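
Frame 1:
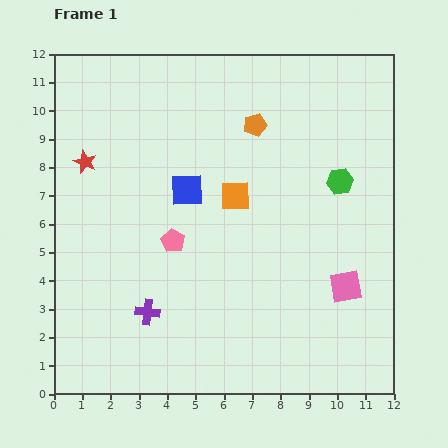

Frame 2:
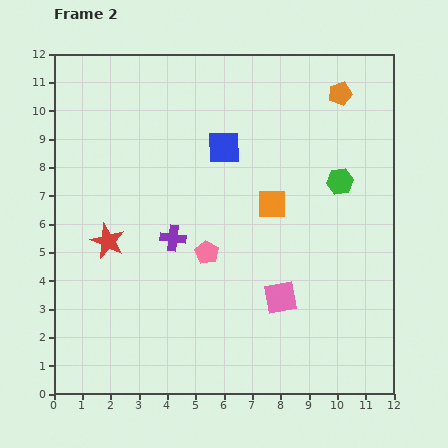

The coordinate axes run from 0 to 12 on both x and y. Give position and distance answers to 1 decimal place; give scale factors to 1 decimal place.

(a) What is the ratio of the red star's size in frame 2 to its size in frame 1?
1.5×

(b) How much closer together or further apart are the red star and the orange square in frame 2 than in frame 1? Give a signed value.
+0.5

Distance in frame 1: 5.4. Distance in frame 2: 5.9.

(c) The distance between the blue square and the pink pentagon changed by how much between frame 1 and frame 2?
+1.8

Distance in frame 1: 1.9. Distance in frame 2: 3.7.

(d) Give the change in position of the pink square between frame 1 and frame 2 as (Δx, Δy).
(-2.3, -0.4)

The pink square was at (10.3, 3.8) in frame 1 and (8.0, 3.4) in frame 2.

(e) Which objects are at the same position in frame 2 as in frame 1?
the green hexagon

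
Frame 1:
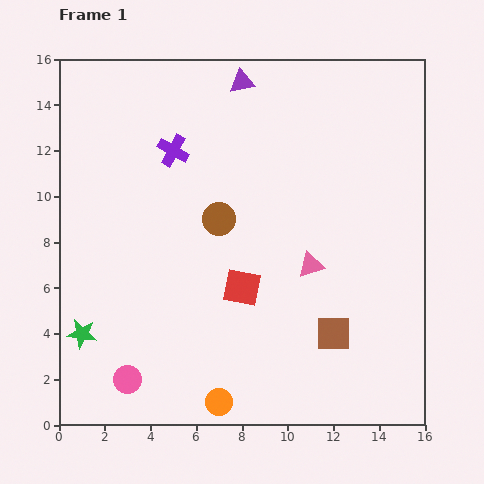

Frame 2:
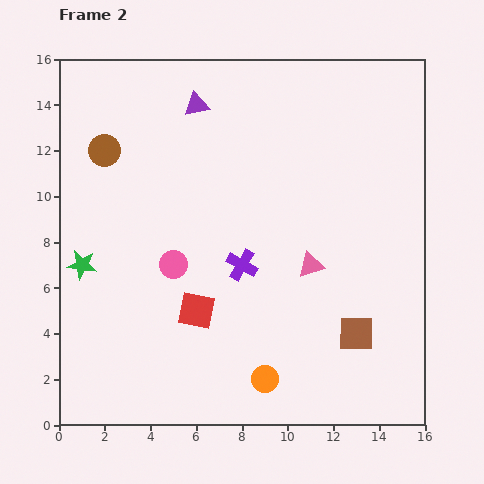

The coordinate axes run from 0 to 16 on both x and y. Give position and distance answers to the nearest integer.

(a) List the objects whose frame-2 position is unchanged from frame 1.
the pink triangle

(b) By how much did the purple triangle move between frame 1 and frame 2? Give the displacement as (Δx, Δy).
(-2, -1)

The purple triangle was at (8, 15) in frame 1 and (6, 14) in frame 2.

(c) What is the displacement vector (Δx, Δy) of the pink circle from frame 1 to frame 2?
(2, 5)

The pink circle was at (3, 2) in frame 1 and (5, 7) in frame 2.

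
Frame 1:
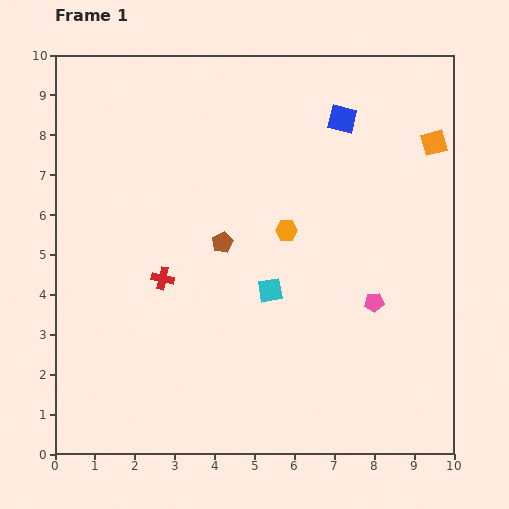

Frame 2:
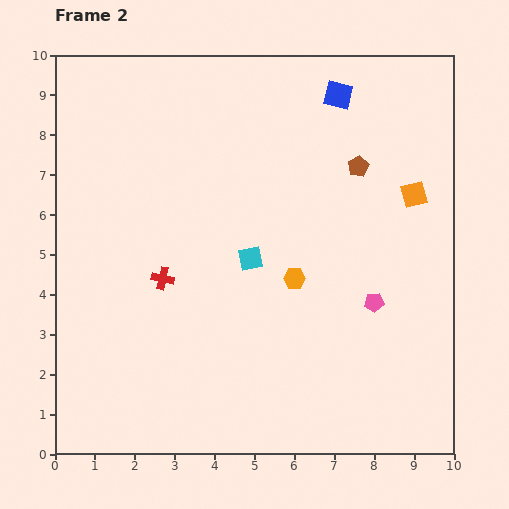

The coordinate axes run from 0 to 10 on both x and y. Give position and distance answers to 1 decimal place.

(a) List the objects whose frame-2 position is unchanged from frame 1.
the red cross, the pink pentagon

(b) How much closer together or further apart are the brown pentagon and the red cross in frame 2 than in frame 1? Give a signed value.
+3.9

Distance in frame 1: 1.7. Distance in frame 2: 5.6.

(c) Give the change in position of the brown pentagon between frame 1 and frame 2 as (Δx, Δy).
(3.4, 1.9)

The brown pentagon was at (4.2, 5.3) in frame 1 and (7.6, 7.2) in frame 2.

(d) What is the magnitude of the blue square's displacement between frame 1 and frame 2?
0.6

The blue square moved from (7.2, 8.4) to (7.1, 9.0), a distance of √(0.1² + 0.6²) ≈ 0.6.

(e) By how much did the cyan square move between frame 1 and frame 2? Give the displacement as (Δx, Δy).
(-0.5, 0.8)

The cyan square was at (5.4, 4.1) in frame 1 and (4.9, 4.9) in frame 2.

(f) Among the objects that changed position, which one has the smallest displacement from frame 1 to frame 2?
the blue square

(moved 0.6)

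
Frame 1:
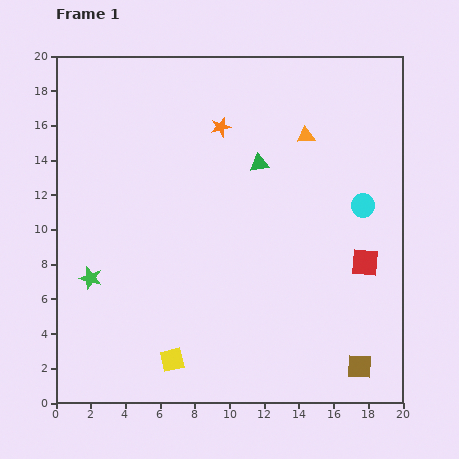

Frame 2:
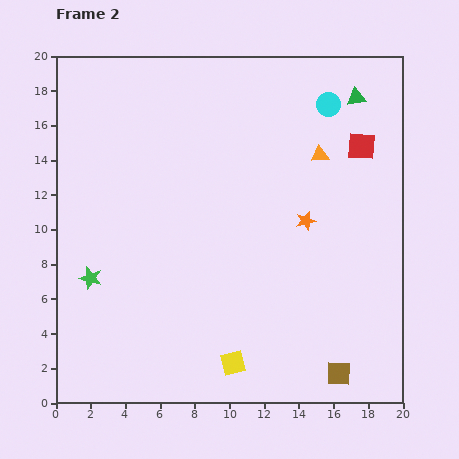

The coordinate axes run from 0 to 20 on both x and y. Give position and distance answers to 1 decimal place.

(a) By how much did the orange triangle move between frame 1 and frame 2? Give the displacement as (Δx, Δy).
(0.8, -1.1)

The orange triangle was at (14.4, 15.4) in frame 1 and (15.2, 14.3) in frame 2.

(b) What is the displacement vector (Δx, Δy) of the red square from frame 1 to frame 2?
(-0.2, 6.7)

The red square was at (17.8, 8.1) in frame 1 and (17.6, 14.8) in frame 2.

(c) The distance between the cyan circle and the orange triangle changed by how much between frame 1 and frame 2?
-2.3

Distance in frame 1: 5.2. Distance in frame 2: 2.9.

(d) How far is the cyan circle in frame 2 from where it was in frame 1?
6.1

The cyan circle moved from (17.7, 11.4) to (15.7, 17.2), a distance of √(2.0² + 5.8²) ≈ 6.1.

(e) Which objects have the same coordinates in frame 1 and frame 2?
the green star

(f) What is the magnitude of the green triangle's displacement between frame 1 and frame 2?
6.8

The green triangle moved from (11.7, 13.8) to (17.3, 17.6), a distance of √(5.6² + 3.8²) ≈ 6.8.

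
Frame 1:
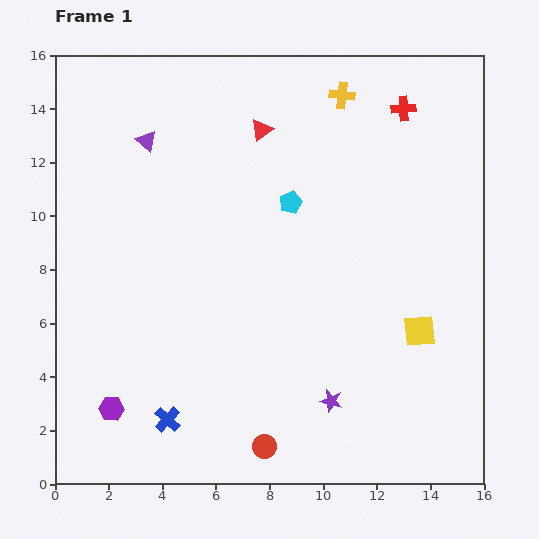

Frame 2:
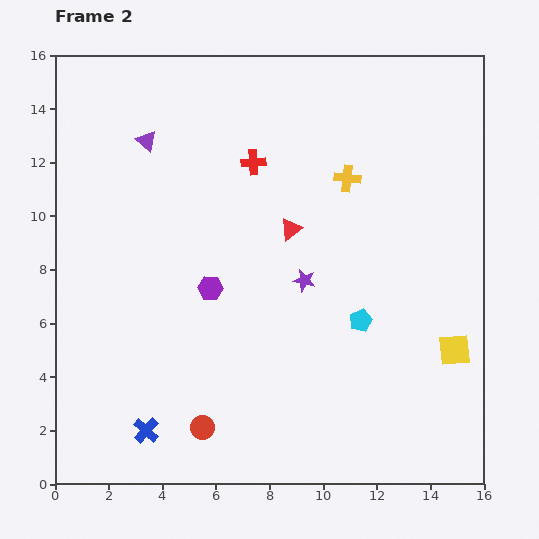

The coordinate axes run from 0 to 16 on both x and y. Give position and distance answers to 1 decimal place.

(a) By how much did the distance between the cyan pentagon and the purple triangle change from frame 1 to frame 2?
+4.5

Distance in frame 1: 5.9. Distance in frame 2: 10.4.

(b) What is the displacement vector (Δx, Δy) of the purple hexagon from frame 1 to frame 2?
(3.7, 4.5)

The purple hexagon was at (2.1, 2.8) in frame 1 and (5.8, 7.3) in frame 2.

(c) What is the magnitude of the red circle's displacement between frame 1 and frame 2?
2.4

The red circle moved from (7.8, 1.4) to (5.5, 2.1), a distance of √(2.3² + 0.7²) ≈ 2.4.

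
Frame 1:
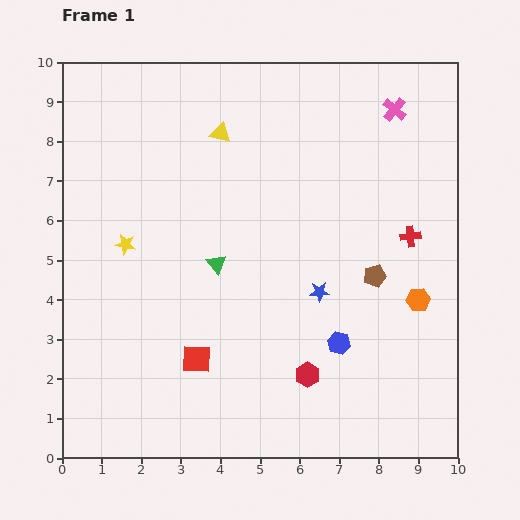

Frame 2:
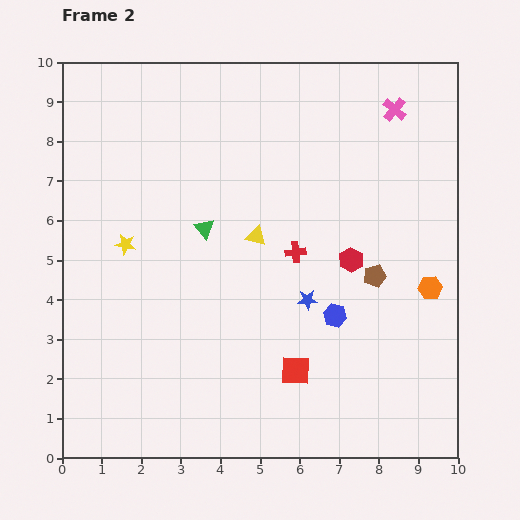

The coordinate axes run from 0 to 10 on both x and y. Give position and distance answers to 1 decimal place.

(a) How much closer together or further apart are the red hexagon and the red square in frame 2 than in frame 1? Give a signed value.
+0.3

Distance in frame 1: 2.8. Distance in frame 2: 3.1.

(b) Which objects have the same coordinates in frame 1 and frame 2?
the yellow star, the brown pentagon, the pink cross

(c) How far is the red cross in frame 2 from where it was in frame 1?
2.9

The red cross moved from (8.8, 5.6) to (5.9, 5.2), a distance of √(2.9² + 0.4²) ≈ 2.9.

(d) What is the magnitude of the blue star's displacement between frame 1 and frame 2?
0.4

The blue star moved from (6.5, 4.2) to (6.2, 4.0), a distance of √(0.3² + 0.2²) ≈ 0.4.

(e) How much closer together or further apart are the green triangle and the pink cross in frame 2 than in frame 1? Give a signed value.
-0.3

Distance in frame 1: 6.0. Distance in frame 2: 5.7.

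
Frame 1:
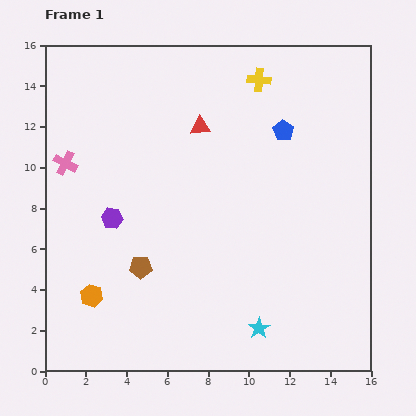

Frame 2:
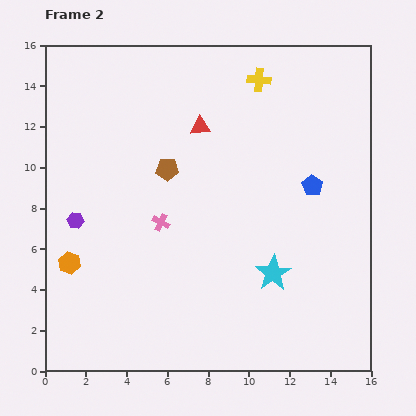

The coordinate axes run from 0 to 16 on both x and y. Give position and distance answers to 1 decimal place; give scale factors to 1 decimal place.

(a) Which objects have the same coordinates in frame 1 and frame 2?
the yellow cross, the red triangle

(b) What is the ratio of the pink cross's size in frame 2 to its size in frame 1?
0.7×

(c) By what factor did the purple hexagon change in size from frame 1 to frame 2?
0.8×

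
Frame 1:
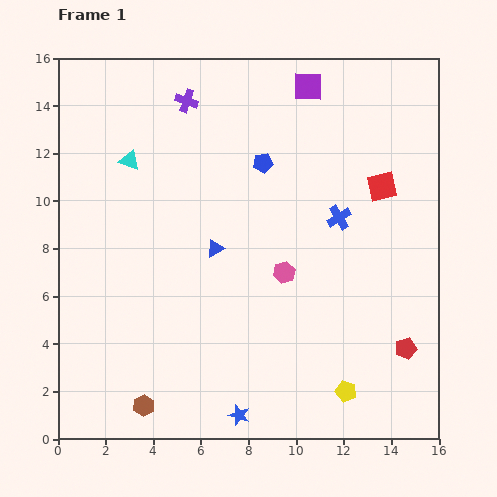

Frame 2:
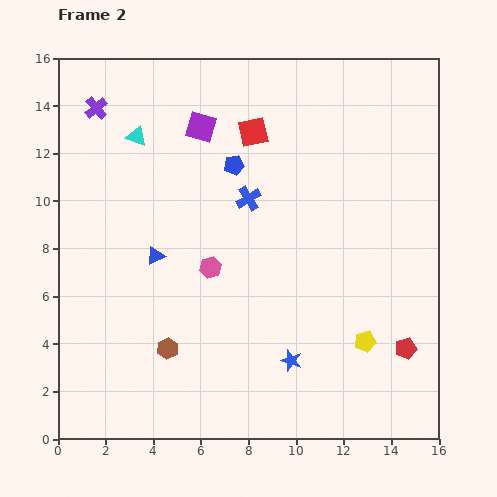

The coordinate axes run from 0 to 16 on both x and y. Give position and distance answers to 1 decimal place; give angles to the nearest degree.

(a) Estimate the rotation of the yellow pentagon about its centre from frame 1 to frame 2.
29° counter-clockwise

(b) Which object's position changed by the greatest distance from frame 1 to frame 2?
the red square

(moved 5.9; next 4.8)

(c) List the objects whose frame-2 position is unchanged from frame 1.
the red pentagon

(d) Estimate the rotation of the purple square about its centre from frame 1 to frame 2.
15° clockwise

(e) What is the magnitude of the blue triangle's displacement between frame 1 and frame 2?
2.5

The blue triangle moved from (6.6, 8.0) to (4.1, 7.7), a distance of √(2.5² + 0.3²) ≈ 2.5.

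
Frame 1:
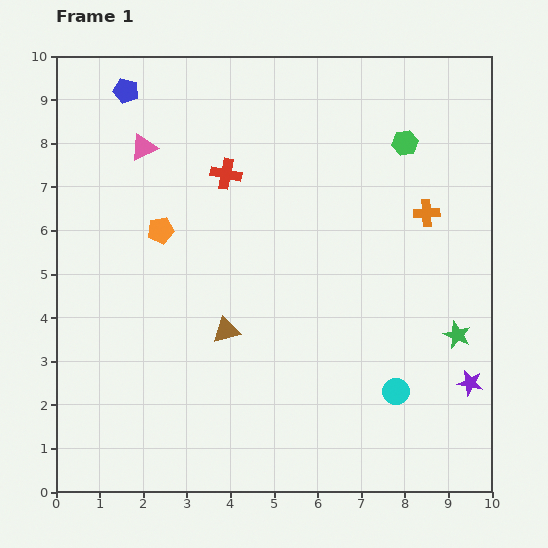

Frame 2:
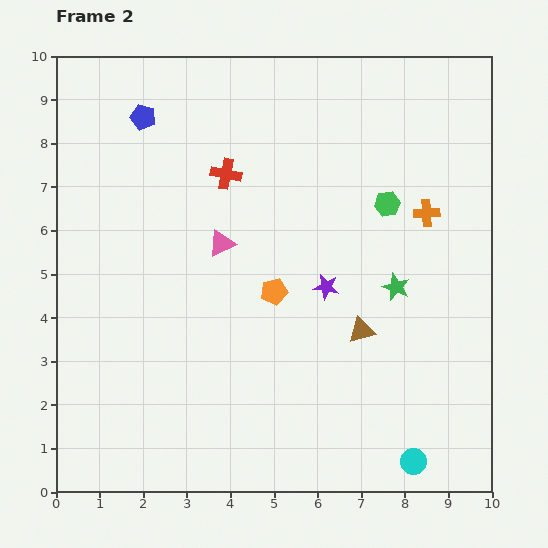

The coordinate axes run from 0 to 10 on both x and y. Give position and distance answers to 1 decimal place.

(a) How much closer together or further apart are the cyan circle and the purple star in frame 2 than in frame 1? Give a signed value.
+2.8

Distance in frame 1: 1.7. Distance in frame 2: 4.5.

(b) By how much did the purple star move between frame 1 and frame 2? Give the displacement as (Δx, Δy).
(-3.3, 2.2)

The purple star was at (9.5, 2.5) in frame 1 and (6.2, 4.7) in frame 2.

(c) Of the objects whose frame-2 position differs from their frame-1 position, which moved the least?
the blue pentagon

(moved 0.7)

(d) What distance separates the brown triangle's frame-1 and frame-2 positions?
3.1

The brown triangle moved from (3.9, 3.7) to (7.0, 3.7), a distance of √(3.1² + 0.0²) ≈ 3.1.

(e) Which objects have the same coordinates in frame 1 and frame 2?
the red cross, the orange cross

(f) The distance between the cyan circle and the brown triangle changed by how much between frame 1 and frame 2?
-0.9

Distance in frame 1: 4.1. Distance in frame 2: 3.2.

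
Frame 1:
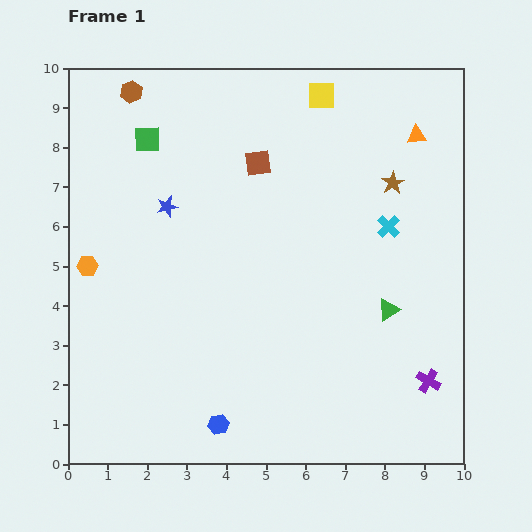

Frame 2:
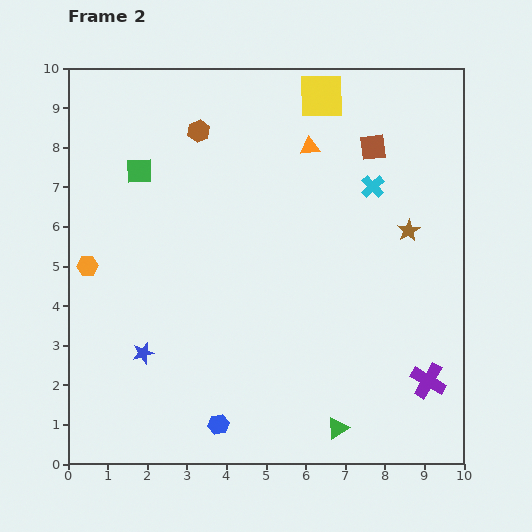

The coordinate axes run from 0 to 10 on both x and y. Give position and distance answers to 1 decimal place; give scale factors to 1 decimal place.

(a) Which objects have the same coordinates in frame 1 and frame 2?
the blue hexagon, the purple cross, the yellow square, the orange hexagon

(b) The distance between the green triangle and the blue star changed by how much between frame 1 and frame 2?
-0.9

Distance in frame 1: 6.2. Distance in frame 2: 5.3.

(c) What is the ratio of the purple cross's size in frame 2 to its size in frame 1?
1.5×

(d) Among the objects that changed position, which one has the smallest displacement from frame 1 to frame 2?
the green square

(moved 0.8)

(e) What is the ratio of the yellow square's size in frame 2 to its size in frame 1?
1.6×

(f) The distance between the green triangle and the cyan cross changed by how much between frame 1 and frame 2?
+4.1

Distance in frame 1: 2.1. Distance in frame 2: 6.2.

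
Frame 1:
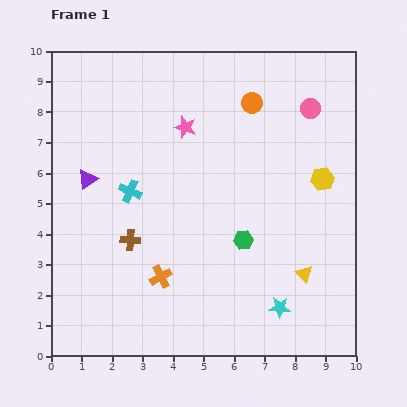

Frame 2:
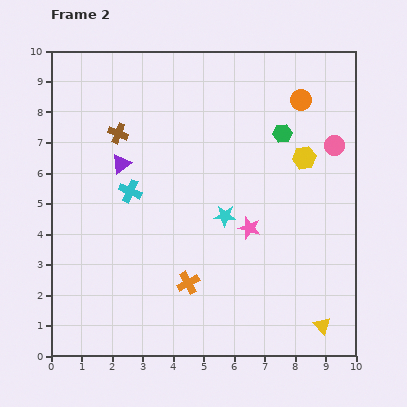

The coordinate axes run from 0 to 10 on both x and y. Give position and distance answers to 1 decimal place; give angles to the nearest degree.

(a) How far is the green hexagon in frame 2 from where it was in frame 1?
3.7

The green hexagon moved from (6.3, 3.8) to (7.6, 7.3), a distance of √(1.3² + 3.5²) ≈ 3.7.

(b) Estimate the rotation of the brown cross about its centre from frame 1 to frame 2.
18° clockwise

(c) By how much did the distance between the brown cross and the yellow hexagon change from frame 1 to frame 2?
-0.4

Distance in frame 1: 6.6. Distance in frame 2: 6.2.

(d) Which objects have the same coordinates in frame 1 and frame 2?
the cyan cross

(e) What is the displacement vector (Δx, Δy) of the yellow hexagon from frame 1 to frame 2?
(-0.6, 0.7)

The yellow hexagon was at (8.9, 5.8) in frame 1 and (8.3, 6.5) in frame 2.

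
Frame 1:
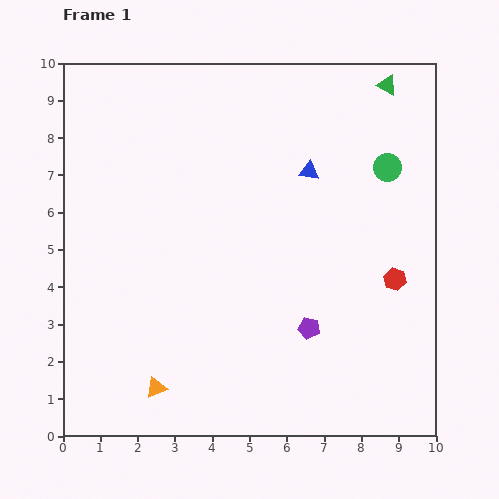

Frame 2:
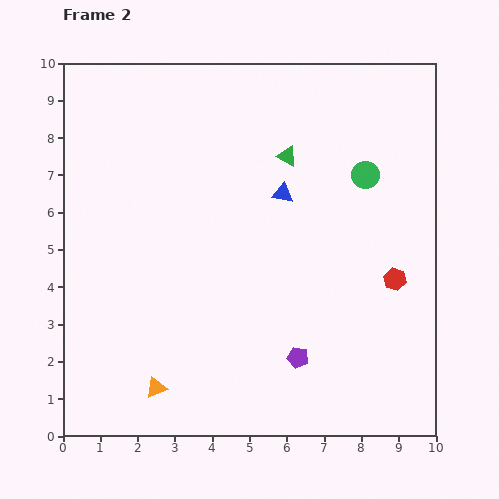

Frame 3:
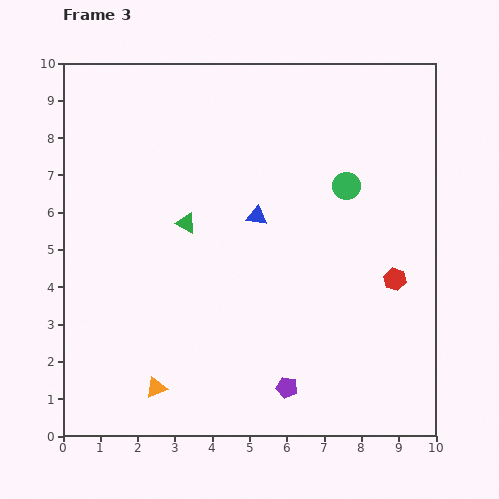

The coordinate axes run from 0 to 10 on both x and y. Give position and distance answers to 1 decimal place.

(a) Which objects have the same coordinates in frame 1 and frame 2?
the red hexagon, the orange triangle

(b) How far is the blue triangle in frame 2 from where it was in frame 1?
0.9

The blue triangle moved from (6.6, 7.1) to (5.9, 6.5), a distance of √(0.7² + 0.6²) ≈ 0.9.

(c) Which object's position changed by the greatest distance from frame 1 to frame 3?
the green triangle

(moved 6.5; next 1.8)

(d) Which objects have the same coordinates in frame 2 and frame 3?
the red hexagon, the orange triangle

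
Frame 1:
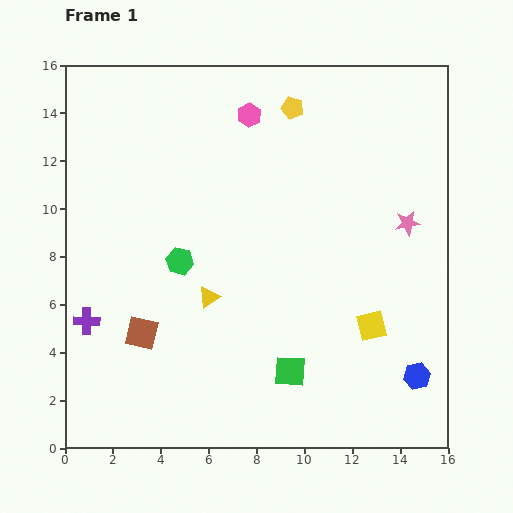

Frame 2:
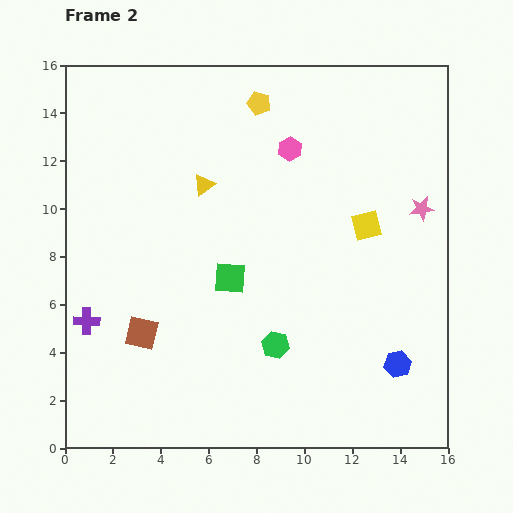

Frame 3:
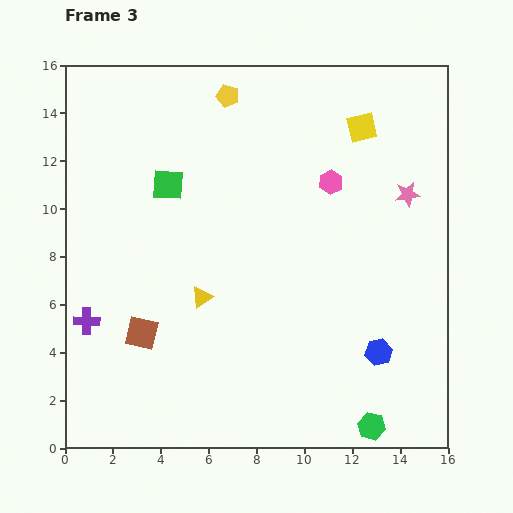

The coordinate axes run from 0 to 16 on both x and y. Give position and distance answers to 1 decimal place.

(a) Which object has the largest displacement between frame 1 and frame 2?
the green hexagon

(moved 5.3; next 4.7)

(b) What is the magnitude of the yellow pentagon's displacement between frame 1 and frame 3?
2.7

The yellow pentagon moved from (9.5, 14.2) to (6.8, 14.7), a distance of √(2.7² + 0.5²) ≈ 2.7.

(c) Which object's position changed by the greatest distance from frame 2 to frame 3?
the green hexagon

(moved 5.2; next 4.7)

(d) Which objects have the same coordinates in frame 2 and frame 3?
the brown square, the purple cross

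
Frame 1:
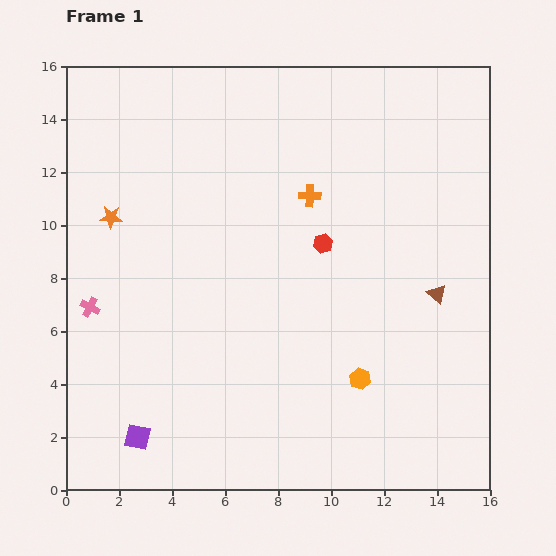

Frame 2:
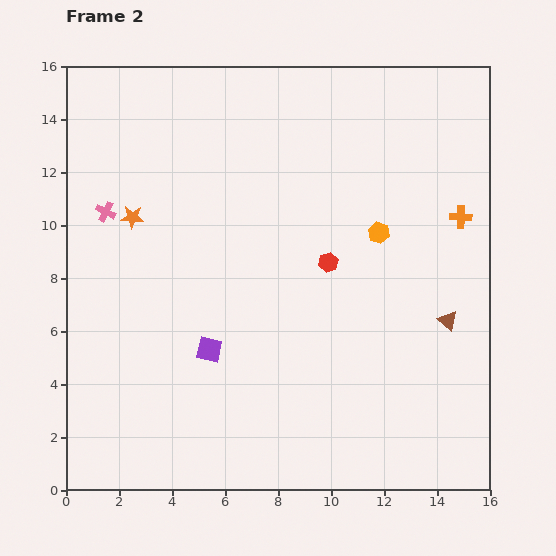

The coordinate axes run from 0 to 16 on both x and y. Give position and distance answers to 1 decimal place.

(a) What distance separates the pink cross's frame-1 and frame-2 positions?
3.6

The pink cross moved from (0.9, 6.9) to (1.5, 10.5), a distance of √(0.6² + 3.6²) ≈ 3.6.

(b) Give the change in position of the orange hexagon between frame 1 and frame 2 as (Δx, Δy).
(0.7, 5.5)

The orange hexagon was at (11.1, 4.2) in frame 1 and (11.8, 9.7) in frame 2.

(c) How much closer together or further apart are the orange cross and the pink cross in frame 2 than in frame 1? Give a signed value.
+4.1

Distance in frame 1: 9.3. Distance in frame 2: 13.4.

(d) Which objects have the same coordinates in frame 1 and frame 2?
none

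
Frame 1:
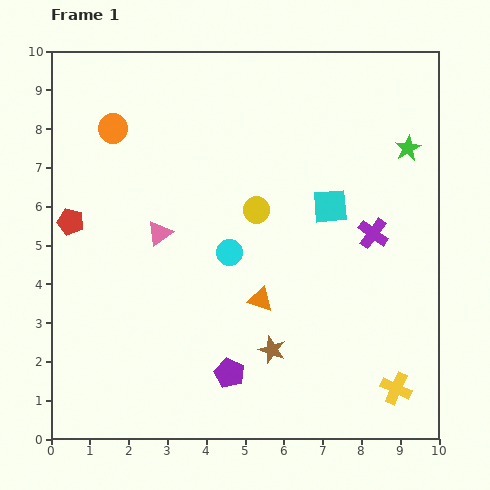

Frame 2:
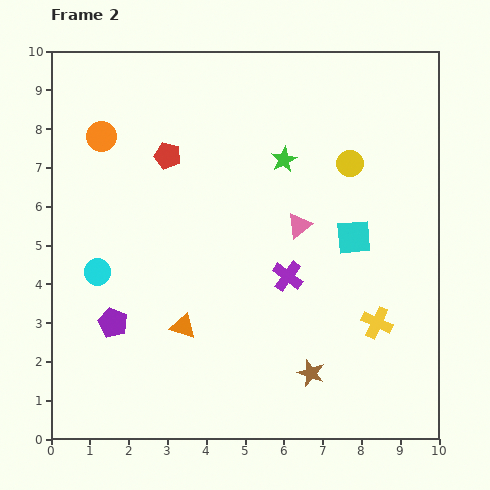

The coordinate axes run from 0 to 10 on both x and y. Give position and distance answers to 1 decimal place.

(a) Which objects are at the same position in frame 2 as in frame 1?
none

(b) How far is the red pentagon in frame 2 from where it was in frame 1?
3.0

The red pentagon moved from (0.5, 5.6) to (3.0, 7.3), a distance of √(2.5² + 1.7²) ≈ 3.0.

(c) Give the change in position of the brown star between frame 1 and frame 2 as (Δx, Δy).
(1.0, -0.6)

The brown star was at (5.7, 2.3) in frame 1 and (6.7, 1.7) in frame 2.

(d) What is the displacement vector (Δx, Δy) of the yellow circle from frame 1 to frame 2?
(2.4, 1.2)

The yellow circle was at (5.3, 5.9) in frame 1 and (7.7, 7.1) in frame 2.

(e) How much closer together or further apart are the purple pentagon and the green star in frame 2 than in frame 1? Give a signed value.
-1.3

Distance in frame 1: 7.4. Distance in frame 2: 6.1.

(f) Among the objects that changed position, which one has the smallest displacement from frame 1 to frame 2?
the orange circle

(moved 0.4)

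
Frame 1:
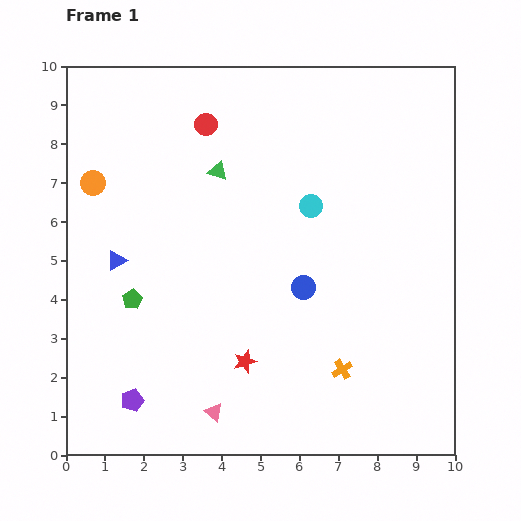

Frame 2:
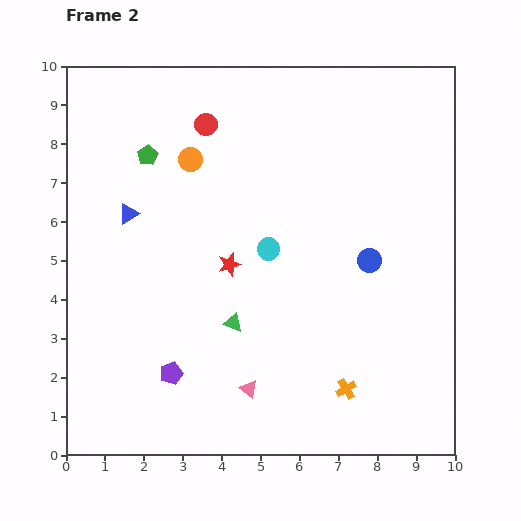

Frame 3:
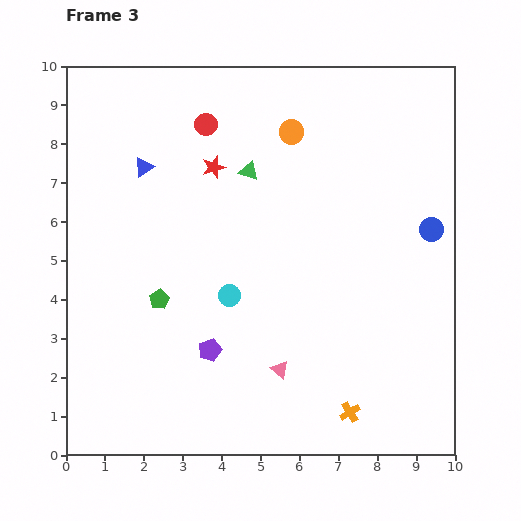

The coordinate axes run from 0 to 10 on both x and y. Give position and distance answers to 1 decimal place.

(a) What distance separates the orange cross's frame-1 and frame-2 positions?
0.5

The orange cross moved from (7.1, 2.2) to (7.2, 1.7), a distance of √(0.1² + 0.5²) ≈ 0.5.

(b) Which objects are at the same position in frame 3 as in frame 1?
the red circle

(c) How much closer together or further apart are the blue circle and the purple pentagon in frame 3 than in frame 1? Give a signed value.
+1.2

Distance in frame 1: 5.3. Distance in frame 3: 6.5.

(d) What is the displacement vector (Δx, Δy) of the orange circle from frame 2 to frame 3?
(2.6, 0.7)

The orange circle was at (3.2, 7.6) in frame 2 and (5.8, 8.3) in frame 3.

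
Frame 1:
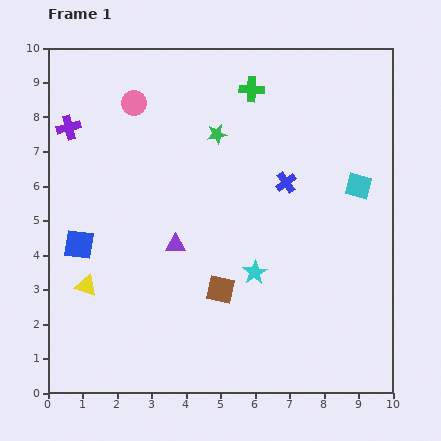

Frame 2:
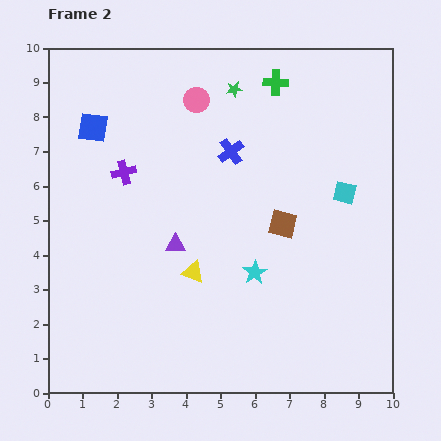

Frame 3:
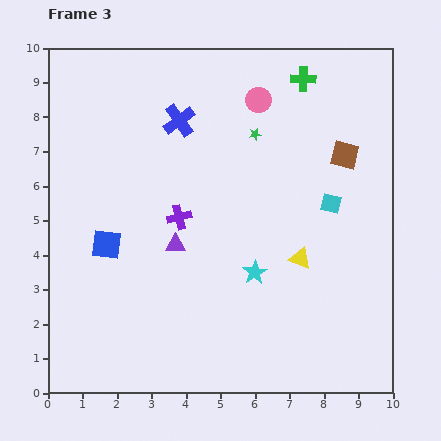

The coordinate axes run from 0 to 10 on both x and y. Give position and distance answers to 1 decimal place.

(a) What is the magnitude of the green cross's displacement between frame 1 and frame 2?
0.7

The green cross moved from (5.9, 8.8) to (6.6, 9.0), a distance of √(0.7² + 0.2²) ≈ 0.7.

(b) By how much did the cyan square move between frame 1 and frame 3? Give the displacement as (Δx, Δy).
(-0.8, -0.5)

The cyan square was at (9.0, 6.0) in frame 1 and (8.2, 5.5) in frame 3.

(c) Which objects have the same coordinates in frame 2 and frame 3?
the purple triangle, the cyan star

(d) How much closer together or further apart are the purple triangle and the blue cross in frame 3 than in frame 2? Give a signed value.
+0.5

Distance in frame 2: 3.1. Distance in frame 3: 3.6.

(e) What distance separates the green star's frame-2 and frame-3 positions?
1.4

The green star moved from (5.4, 8.8) to (6.0, 7.5), a distance of √(0.6² + 1.3²) ≈ 1.4.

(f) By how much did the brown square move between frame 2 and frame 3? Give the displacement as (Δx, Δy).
(1.8, 2.0)

The brown square was at (6.8, 4.9) in frame 2 and (8.6, 6.9) in frame 3.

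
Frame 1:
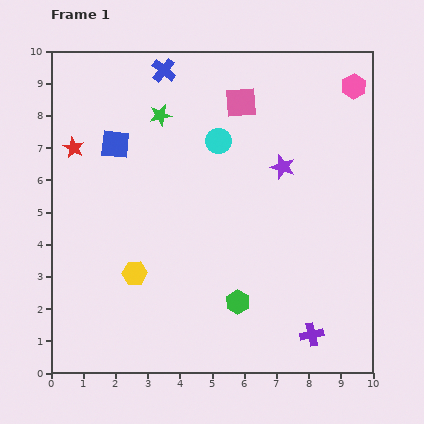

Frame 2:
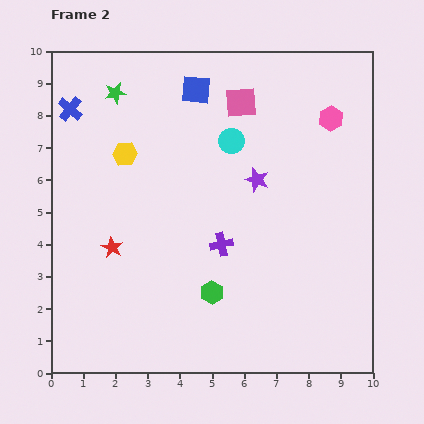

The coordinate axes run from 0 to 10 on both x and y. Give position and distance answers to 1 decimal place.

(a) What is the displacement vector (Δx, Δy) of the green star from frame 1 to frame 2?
(-1.4, 0.7)

The green star was at (3.4, 8.0) in frame 1 and (2.0, 8.7) in frame 2.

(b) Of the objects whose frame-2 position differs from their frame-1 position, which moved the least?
the cyan circle

(moved 0.4)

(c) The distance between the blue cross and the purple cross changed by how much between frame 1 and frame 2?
-3.1

Distance in frame 1: 9.4. Distance in frame 2: 6.3.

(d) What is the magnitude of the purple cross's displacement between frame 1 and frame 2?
4.0

The purple cross moved from (8.1, 1.2) to (5.3, 4.0), a distance of √(2.8² + 2.8²) ≈ 4.0.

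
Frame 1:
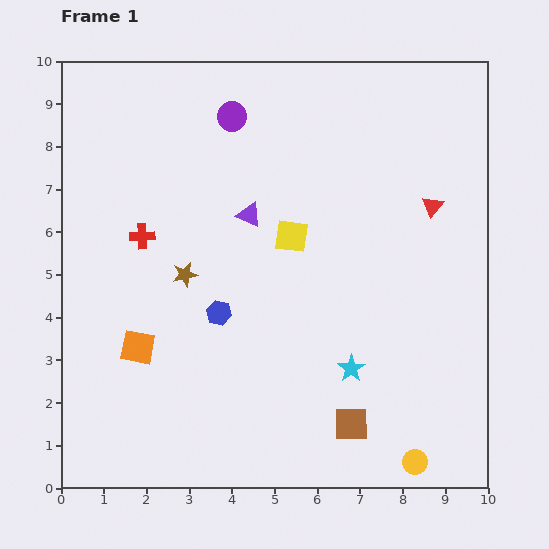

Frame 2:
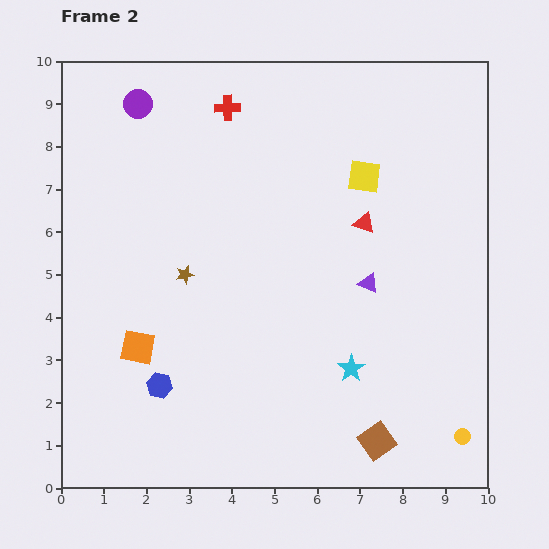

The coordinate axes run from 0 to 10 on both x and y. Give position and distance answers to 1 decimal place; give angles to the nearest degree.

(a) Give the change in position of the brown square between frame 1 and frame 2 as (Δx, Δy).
(0.6, -0.4)

The brown square was at (6.8, 1.5) in frame 1 and (7.4, 1.1) in frame 2.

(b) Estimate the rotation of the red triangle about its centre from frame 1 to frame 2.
51° counter-clockwise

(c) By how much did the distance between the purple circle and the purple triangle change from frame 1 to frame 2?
+4.5

Distance in frame 1: 2.3. Distance in frame 2: 6.8.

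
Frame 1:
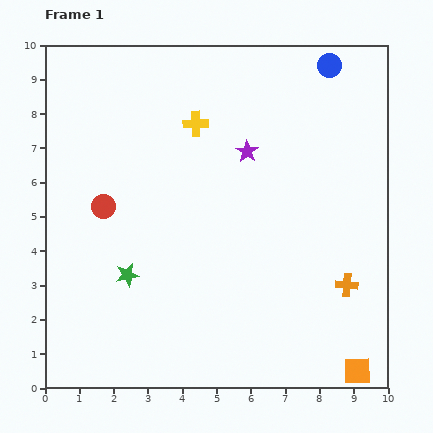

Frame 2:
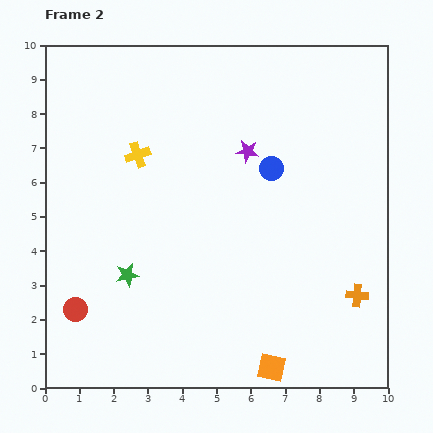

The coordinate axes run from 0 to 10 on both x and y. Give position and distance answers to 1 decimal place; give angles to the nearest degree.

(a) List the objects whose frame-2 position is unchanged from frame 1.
the purple star, the green star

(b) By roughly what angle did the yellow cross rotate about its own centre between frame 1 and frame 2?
18° counter-clockwise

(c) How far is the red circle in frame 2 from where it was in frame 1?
3.1

The red circle moved from (1.7, 5.3) to (0.9, 2.3), a distance of √(0.8² + 3.0²) ≈ 3.1.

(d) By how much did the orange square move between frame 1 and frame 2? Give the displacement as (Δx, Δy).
(-2.5, 0.1)

The orange square was at (9.1, 0.5) in frame 1 and (6.6, 0.6) in frame 2.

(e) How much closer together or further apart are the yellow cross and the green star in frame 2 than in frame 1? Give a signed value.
-1.3

Distance in frame 1: 4.8. Distance in frame 2: 3.5.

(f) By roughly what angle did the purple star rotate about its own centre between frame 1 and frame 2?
26° counter-clockwise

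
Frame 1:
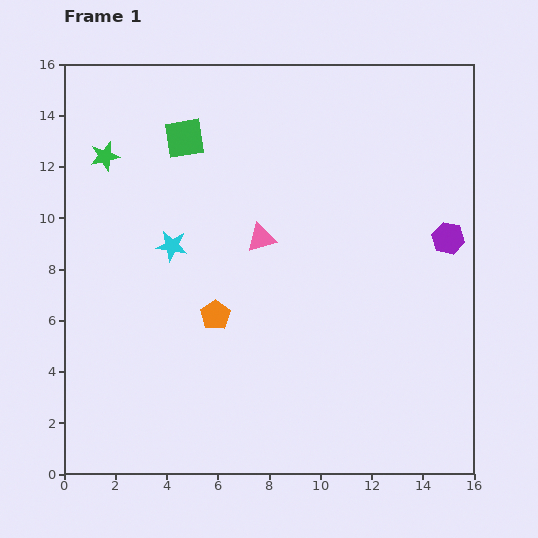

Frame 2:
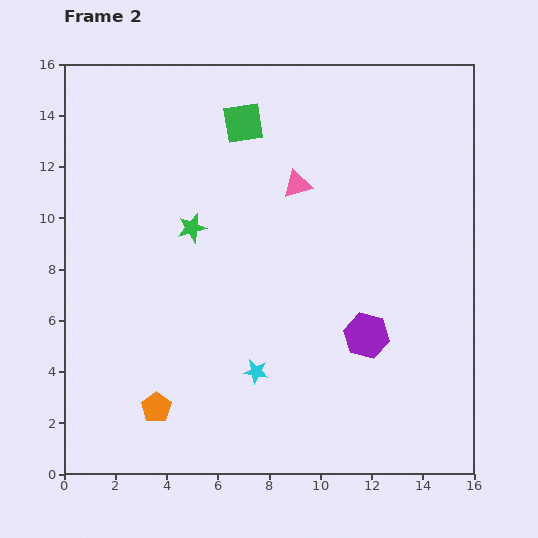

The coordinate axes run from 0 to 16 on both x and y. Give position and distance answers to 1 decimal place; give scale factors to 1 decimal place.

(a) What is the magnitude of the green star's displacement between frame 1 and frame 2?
4.4

The green star moved from (1.6, 12.4) to (5.0, 9.6), a distance of √(3.4² + 2.8²) ≈ 4.4.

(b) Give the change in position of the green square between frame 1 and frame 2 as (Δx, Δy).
(2.3, 0.6)

The green square was at (4.7, 13.1) in frame 1 and (7.0, 13.7) in frame 2.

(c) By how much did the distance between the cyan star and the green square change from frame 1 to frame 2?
+5.5

Distance in frame 1: 4.2. Distance in frame 2: 9.7.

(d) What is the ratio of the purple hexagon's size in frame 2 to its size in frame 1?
1.4×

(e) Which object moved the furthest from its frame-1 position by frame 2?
the cyan star

(moved 5.9; next 5.0)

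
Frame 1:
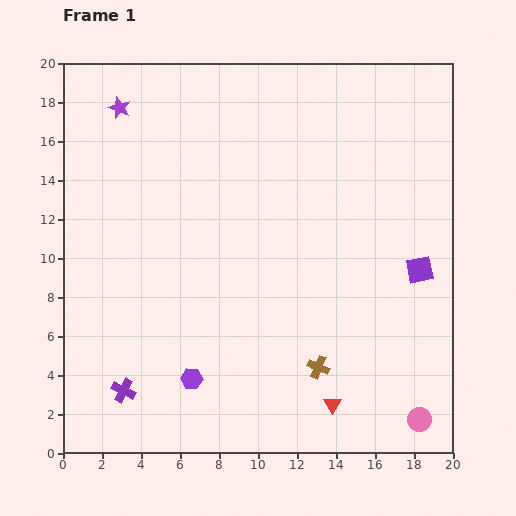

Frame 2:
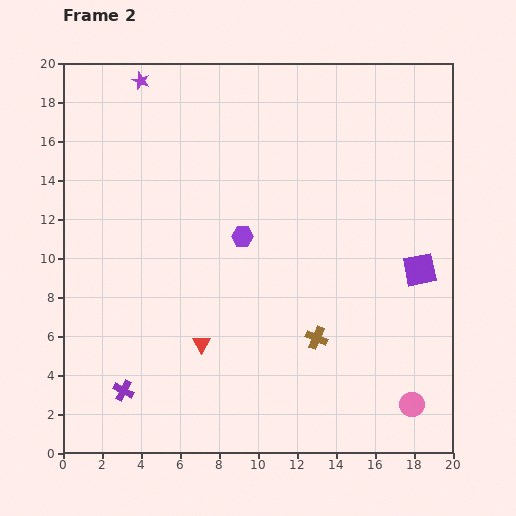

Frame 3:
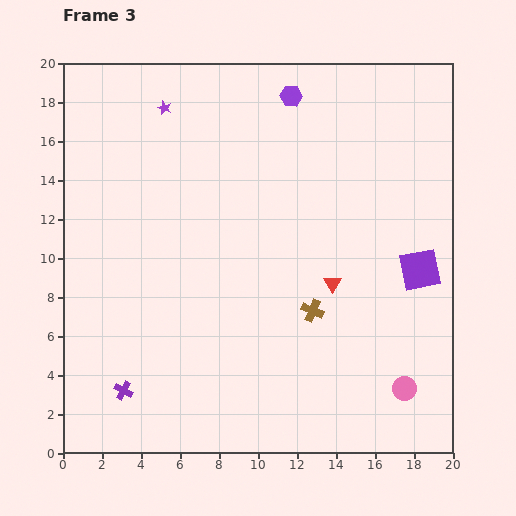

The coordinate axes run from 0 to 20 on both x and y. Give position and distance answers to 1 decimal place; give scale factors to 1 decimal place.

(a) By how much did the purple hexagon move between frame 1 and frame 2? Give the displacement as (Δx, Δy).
(2.6, 7.3)

The purple hexagon was at (6.6, 3.8) in frame 1 and (9.2, 11.1) in frame 2.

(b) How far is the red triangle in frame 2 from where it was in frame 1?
7.4

The red triangle moved from (13.8, 2.5) to (7.1, 5.6), a distance of √(6.7² + 3.1²) ≈ 7.4.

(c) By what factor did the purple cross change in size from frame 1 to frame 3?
0.8×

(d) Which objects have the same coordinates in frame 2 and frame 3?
the purple cross, the purple square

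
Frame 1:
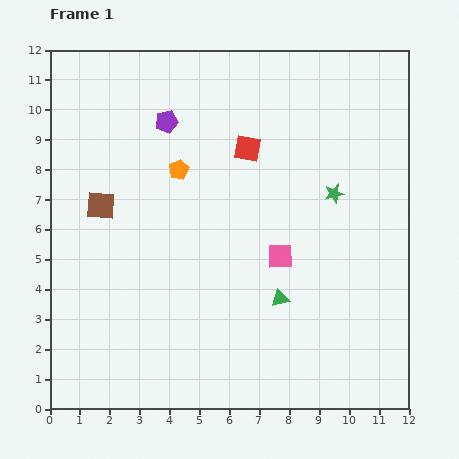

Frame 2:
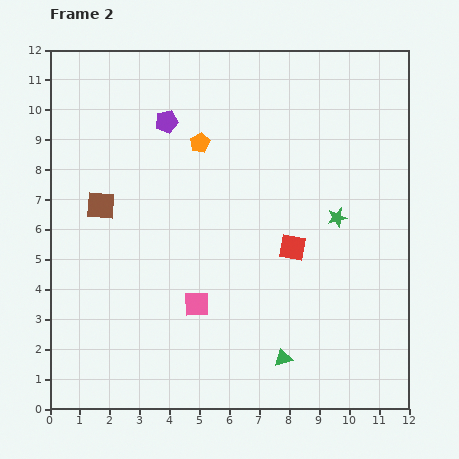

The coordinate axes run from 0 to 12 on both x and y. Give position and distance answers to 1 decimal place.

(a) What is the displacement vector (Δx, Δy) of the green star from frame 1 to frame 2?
(0.1, -0.8)

The green star was at (9.5, 7.2) in frame 1 and (9.6, 6.4) in frame 2.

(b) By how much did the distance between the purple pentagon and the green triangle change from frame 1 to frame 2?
+1.8

Distance in frame 1: 7.0. Distance in frame 2: 8.8.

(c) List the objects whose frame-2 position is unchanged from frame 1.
the purple pentagon, the brown square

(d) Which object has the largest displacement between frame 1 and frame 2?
the red square

(moved 3.6; next 3.2)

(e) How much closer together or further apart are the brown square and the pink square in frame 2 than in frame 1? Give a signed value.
-1.6

Distance in frame 1: 6.2. Distance in frame 2: 4.6.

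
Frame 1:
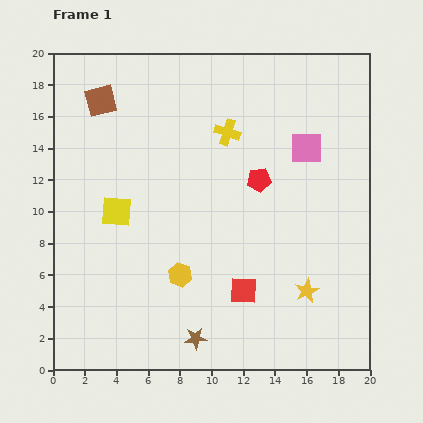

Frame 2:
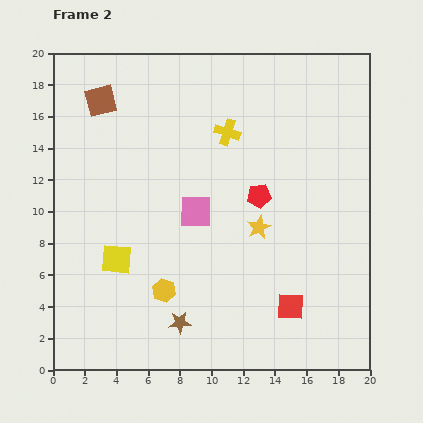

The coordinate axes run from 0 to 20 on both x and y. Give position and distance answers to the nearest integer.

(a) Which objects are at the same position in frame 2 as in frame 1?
the yellow cross, the brown square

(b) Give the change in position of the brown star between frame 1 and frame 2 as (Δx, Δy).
(-1, 1)

The brown star was at (9, 2) in frame 1 and (8, 3) in frame 2.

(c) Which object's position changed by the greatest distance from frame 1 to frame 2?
the pink square

(moved 8; next 5)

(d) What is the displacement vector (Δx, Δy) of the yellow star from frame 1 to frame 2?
(-3, 4)

The yellow star was at (16, 5) in frame 1 and (13, 9) in frame 2.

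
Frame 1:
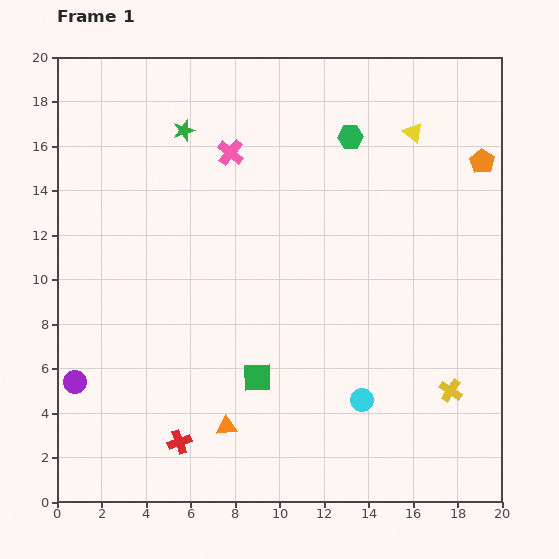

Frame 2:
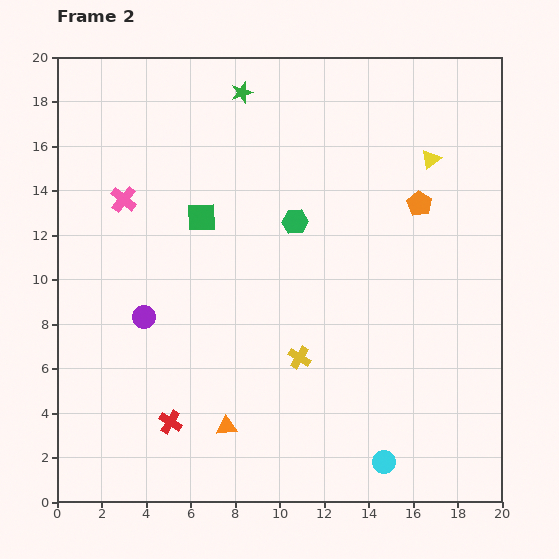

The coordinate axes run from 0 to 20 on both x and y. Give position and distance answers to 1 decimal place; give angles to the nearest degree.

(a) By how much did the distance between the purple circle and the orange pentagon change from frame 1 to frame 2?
-7.4

Distance in frame 1: 20.8. Distance in frame 2: 13.4.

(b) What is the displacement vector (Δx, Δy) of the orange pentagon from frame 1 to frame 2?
(-2.8, -1.9)

The orange pentagon was at (19.1, 15.3) in frame 1 and (16.3, 13.4) in frame 2.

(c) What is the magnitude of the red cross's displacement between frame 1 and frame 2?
1.0

The red cross moved from (5.5, 2.7) to (5.1, 3.6), a distance of √(0.4² + 0.9²) ≈ 1.0.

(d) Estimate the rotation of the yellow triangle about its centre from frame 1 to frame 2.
42° clockwise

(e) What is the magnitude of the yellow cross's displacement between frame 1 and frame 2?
7.0

The yellow cross moved from (17.7, 5.0) to (10.9, 6.5), a distance of √(6.8² + 1.5²) ≈ 7.0.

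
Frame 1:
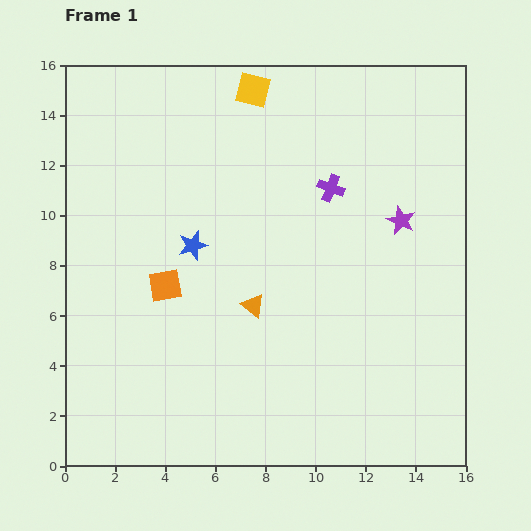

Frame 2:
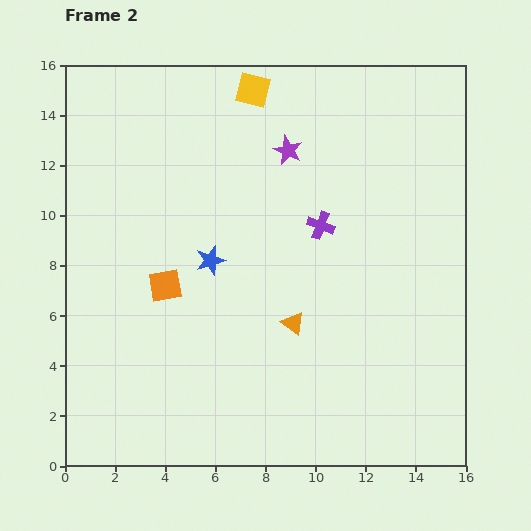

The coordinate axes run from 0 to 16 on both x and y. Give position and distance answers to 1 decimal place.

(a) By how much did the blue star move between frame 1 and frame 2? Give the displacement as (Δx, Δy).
(0.7, -0.6)

The blue star was at (5.1, 8.8) in frame 1 and (5.8, 8.2) in frame 2.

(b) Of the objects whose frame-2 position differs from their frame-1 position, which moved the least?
the blue star

(moved 0.9)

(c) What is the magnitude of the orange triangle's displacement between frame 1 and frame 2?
1.7

The orange triangle moved from (7.5, 6.4) to (9.1, 5.7), a distance of √(1.6² + 0.7²) ≈ 1.7.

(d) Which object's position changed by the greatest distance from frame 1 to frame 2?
the purple star

(moved 5.3; next 1.7)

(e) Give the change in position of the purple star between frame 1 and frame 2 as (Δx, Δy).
(-4.5, 2.8)

The purple star was at (13.4, 9.8) in frame 1 and (8.9, 12.6) in frame 2.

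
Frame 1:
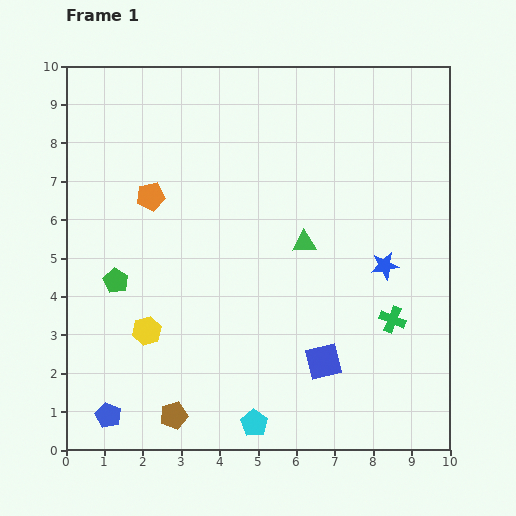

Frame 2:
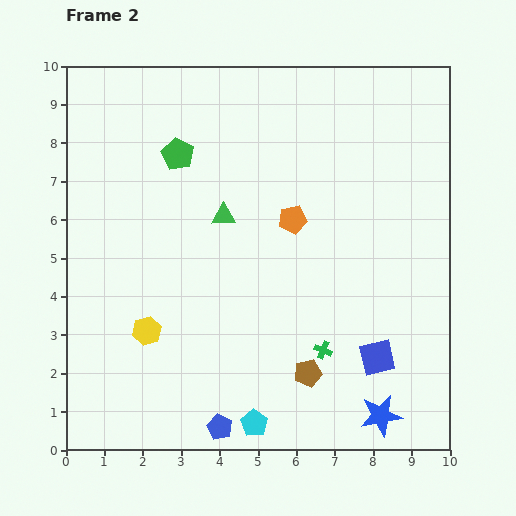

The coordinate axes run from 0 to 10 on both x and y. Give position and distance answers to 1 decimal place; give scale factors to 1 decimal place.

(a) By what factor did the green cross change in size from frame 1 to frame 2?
0.7×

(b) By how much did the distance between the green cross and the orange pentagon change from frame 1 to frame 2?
-3.6

Distance in frame 1: 7.1. Distance in frame 2: 3.5.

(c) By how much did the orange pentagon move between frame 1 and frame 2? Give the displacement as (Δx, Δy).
(3.7, -0.6)

The orange pentagon was at (2.2, 6.6) in frame 1 and (5.9, 6.0) in frame 2.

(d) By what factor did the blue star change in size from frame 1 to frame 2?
1.5×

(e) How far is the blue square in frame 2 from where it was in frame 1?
1.4

The blue square moved from (6.7, 2.3) to (8.1, 2.4), a distance of √(1.4² + 0.1²) ≈ 1.4.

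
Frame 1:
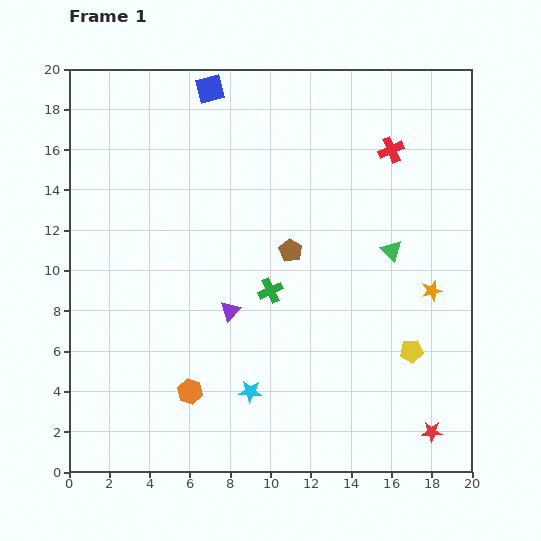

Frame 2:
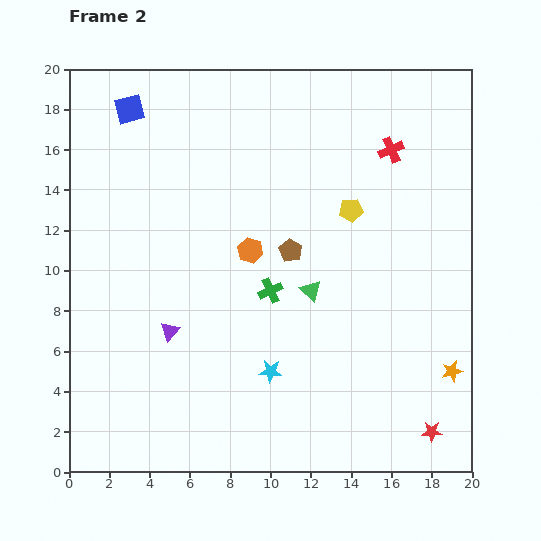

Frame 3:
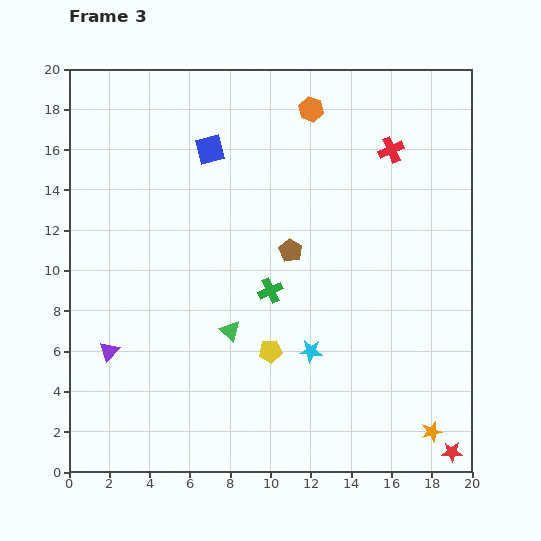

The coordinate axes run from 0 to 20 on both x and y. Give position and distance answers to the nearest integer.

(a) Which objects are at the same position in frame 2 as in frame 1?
the red cross, the green cross, the red star, the brown pentagon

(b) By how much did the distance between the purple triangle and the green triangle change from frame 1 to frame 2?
-2

Distance in frame 1: 9. Distance in frame 2: 7.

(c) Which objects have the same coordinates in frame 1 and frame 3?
the red cross, the green cross, the brown pentagon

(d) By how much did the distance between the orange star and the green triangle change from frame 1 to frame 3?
+8

Distance in frame 1: 3. Distance in frame 3: 11.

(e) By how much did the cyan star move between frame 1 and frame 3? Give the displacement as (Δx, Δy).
(3, 2)

The cyan star was at (9, 4) in frame 1 and (12, 6) in frame 3.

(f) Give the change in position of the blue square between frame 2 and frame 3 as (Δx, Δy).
(4, -2)

The blue square was at (3, 18) in frame 2 and (7, 16) in frame 3.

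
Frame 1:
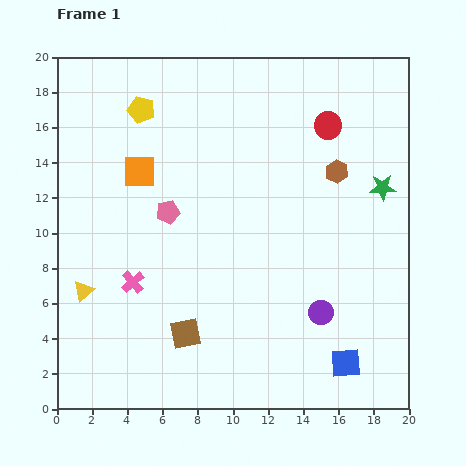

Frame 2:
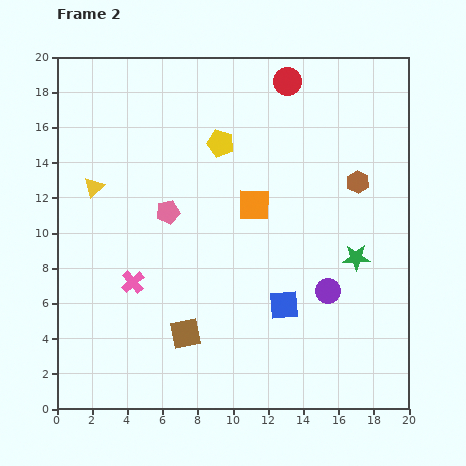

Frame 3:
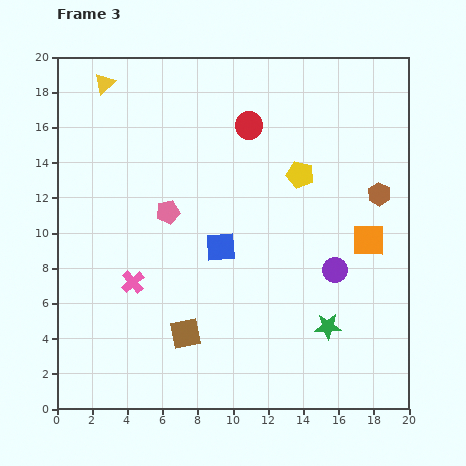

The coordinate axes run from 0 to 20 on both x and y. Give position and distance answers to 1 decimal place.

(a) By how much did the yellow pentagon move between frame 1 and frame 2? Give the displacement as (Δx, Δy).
(4.5, -1.9)

The yellow pentagon was at (4.8, 17.0) in frame 1 and (9.3, 15.1) in frame 2.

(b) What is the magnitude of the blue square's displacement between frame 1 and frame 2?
4.8

The blue square moved from (16.4, 2.6) to (12.9, 5.9), a distance of √(3.5² + 3.3²) ≈ 4.8.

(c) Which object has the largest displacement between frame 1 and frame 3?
the orange square

(moved 13.6; next 11.9)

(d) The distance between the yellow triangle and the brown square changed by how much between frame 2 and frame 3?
+5.1

Distance in frame 2: 9.8. Distance in frame 3: 14.9.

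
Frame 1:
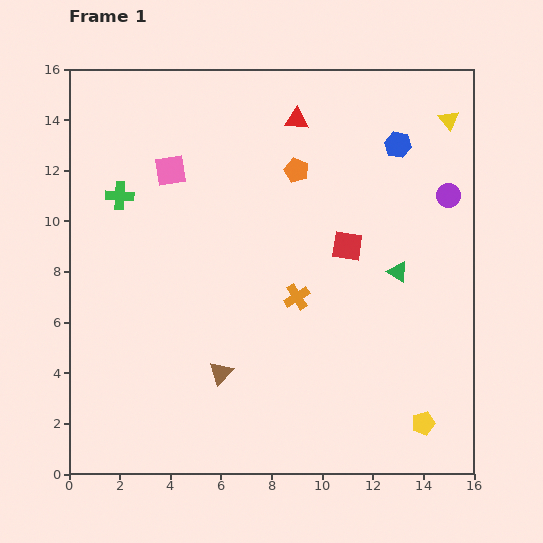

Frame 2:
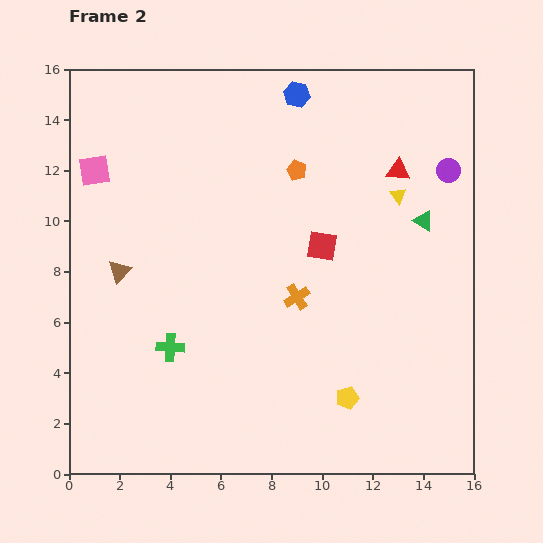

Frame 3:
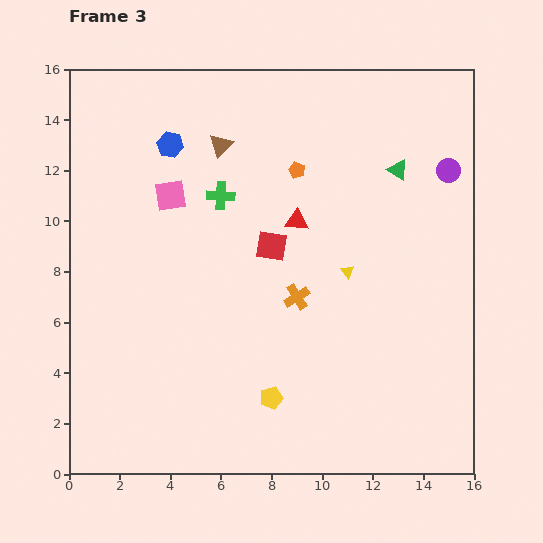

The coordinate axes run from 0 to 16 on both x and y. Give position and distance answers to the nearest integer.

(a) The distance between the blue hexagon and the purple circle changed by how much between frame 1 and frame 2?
+4

Distance in frame 1: 3. Distance in frame 2: 7.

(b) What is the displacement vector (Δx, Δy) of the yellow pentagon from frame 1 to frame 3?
(-6, 1)

The yellow pentagon was at (14, 2) in frame 1 and (8, 3) in frame 3.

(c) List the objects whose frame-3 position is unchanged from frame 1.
the orange pentagon, the orange cross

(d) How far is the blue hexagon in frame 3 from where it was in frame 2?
5

The blue hexagon moved from (9, 15) to (4, 13), a distance of √(5² + 2²) ≈ 5.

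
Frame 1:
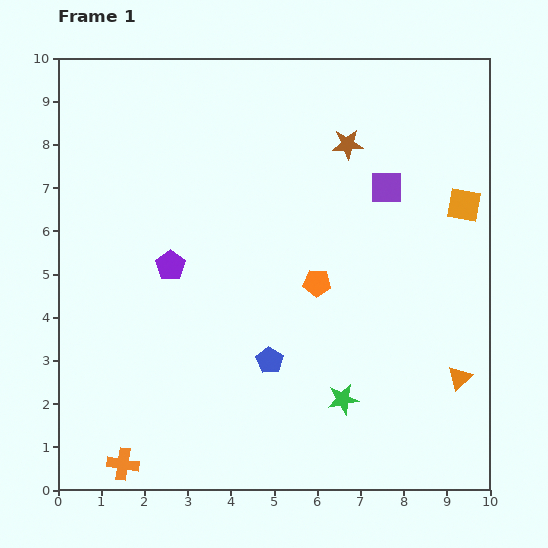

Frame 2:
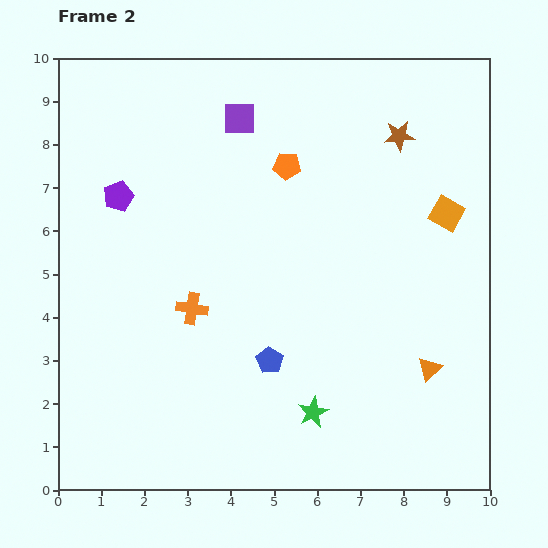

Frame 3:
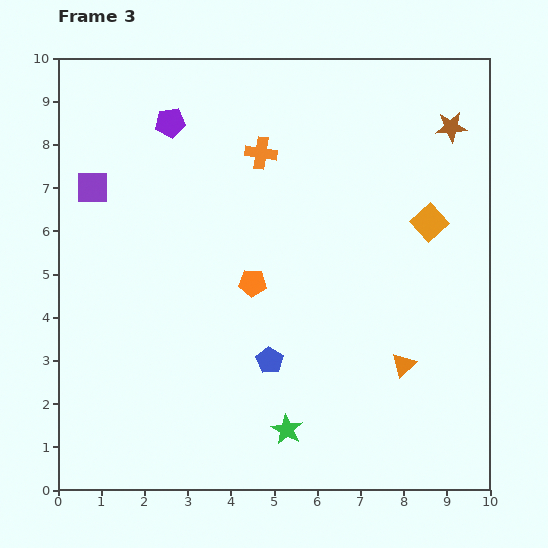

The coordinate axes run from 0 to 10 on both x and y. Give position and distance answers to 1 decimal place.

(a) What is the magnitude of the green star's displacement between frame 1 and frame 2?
0.8

The green star moved from (6.6, 2.1) to (5.9, 1.8), a distance of √(0.7² + 0.3²) ≈ 0.8.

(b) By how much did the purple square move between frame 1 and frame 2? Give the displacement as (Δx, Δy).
(-3.4, 1.6)

The purple square was at (7.6, 7.0) in frame 1 and (4.2, 8.6) in frame 2.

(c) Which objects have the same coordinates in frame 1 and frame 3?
the blue pentagon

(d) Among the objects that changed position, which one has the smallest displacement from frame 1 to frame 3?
the orange square

(moved 0.9)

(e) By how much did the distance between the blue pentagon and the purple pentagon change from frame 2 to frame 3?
+0.8

Distance in frame 2: 5.2. Distance in frame 3: 6.0.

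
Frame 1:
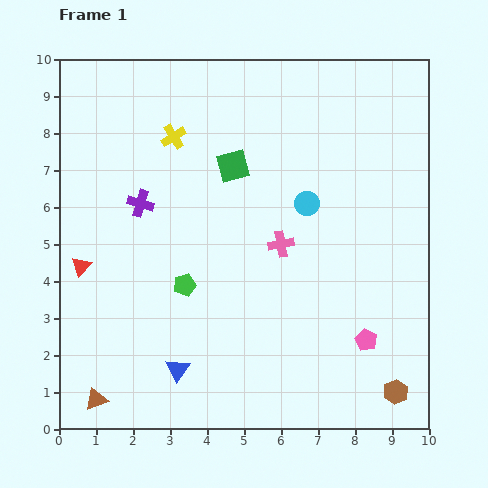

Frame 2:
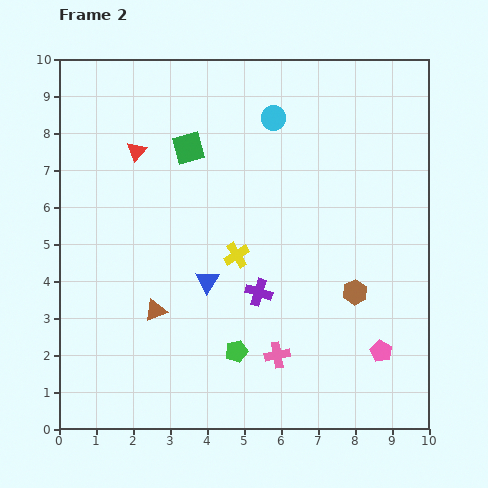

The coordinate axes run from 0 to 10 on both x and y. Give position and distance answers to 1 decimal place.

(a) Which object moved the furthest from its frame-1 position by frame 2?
the purple cross

(moved 4.0; next 3.6)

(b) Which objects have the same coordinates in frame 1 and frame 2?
none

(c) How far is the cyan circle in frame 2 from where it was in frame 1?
2.5

The cyan circle moved from (6.7, 6.1) to (5.8, 8.4), a distance of √(0.9² + 2.3²) ≈ 2.5.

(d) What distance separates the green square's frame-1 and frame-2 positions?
1.3

The green square moved from (4.7, 7.1) to (3.5, 7.6), a distance of √(1.2² + 0.5²) ≈ 1.3.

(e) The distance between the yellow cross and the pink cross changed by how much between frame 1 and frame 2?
-1.2

Distance in frame 1: 4.1. Distance in frame 2: 2.9.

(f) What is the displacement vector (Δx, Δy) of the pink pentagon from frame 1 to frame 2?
(0.4, -0.3)

The pink pentagon was at (8.3, 2.4) in frame 1 and (8.7, 2.1) in frame 2.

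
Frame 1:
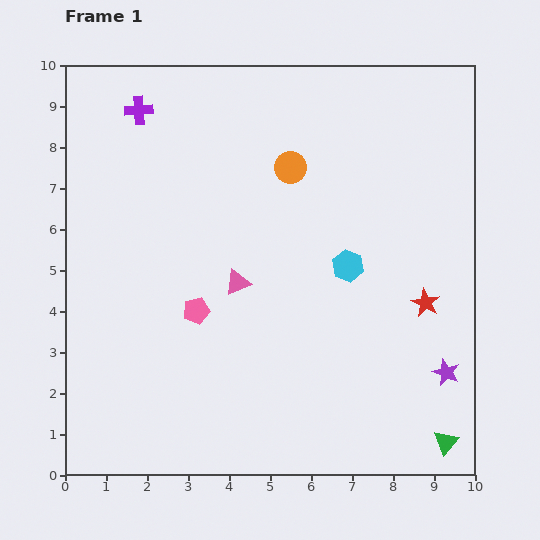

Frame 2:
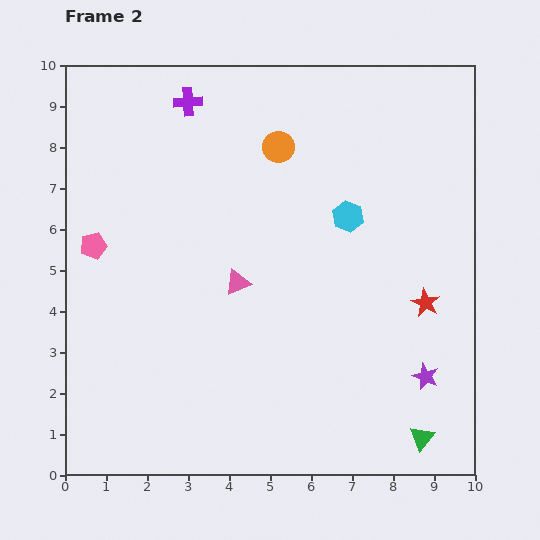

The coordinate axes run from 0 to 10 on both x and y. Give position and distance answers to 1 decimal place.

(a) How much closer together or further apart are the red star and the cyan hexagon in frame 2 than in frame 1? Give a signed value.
+0.7

Distance in frame 1: 2.1. Distance in frame 2: 2.8.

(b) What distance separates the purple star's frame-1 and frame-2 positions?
0.5

The purple star moved from (9.3, 2.5) to (8.8, 2.4), a distance of √(0.5² + 0.1²) ≈ 0.5.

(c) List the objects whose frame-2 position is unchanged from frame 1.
the pink triangle, the red star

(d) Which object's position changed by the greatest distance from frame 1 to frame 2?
the pink pentagon

(moved 3.0; next 1.2)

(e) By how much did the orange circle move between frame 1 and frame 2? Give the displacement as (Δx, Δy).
(-0.3, 0.5)

The orange circle was at (5.5, 7.5) in frame 1 and (5.2, 8.0) in frame 2.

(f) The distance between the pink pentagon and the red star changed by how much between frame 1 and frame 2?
+2.6

Distance in frame 1: 5.6. Distance in frame 2: 8.2.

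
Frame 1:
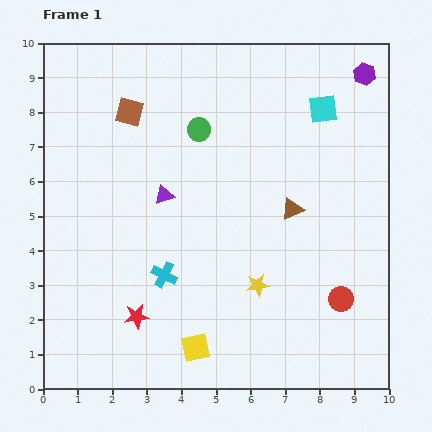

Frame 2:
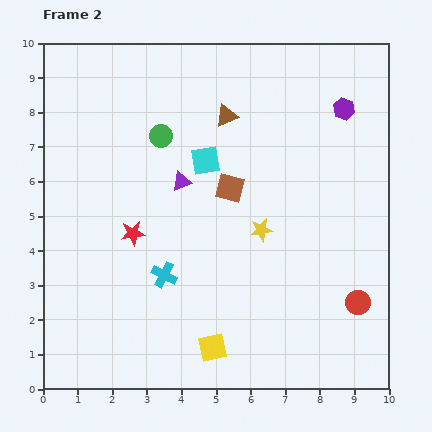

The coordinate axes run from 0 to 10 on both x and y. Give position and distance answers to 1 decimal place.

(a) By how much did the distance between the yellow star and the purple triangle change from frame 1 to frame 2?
-1.0

Distance in frame 1: 3.7. Distance in frame 2: 2.7.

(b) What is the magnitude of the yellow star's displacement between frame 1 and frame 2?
1.6

The yellow star moved from (6.2, 3.0) to (6.3, 4.6), a distance of √(0.1² + 1.6²) ≈ 1.6.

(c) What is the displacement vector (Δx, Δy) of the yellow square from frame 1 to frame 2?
(0.5, 0.0)

The yellow square was at (4.4, 1.2) in frame 1 and (4.9, 1.2) in frame 2.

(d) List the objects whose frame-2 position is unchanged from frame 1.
the cyan cross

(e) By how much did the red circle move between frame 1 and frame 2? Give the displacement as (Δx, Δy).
(0.5, -0.1)

The red circle was at (8.6, 2.6) in frame 1 and (9.1, 2.5) in frame 2.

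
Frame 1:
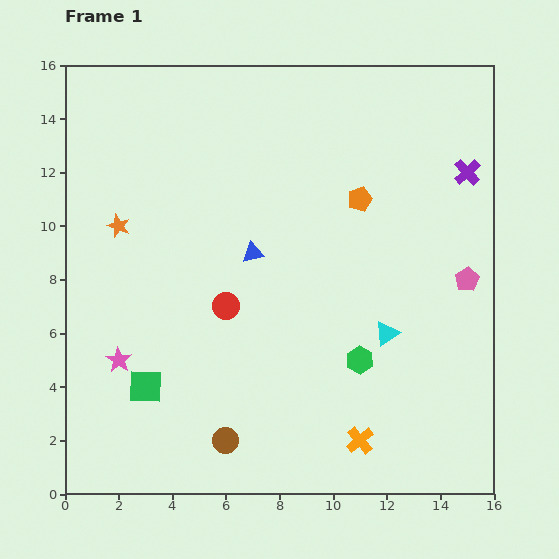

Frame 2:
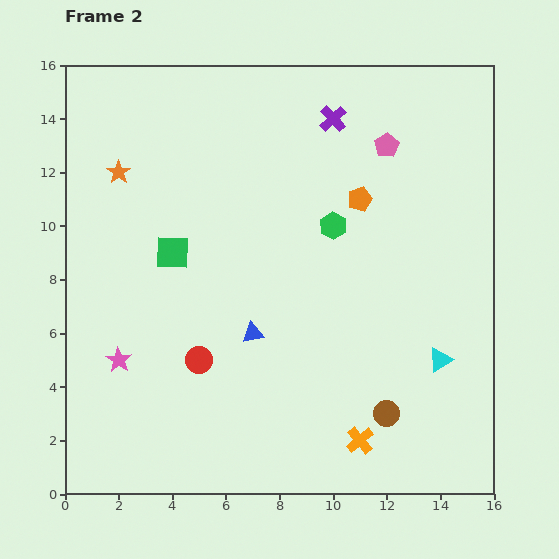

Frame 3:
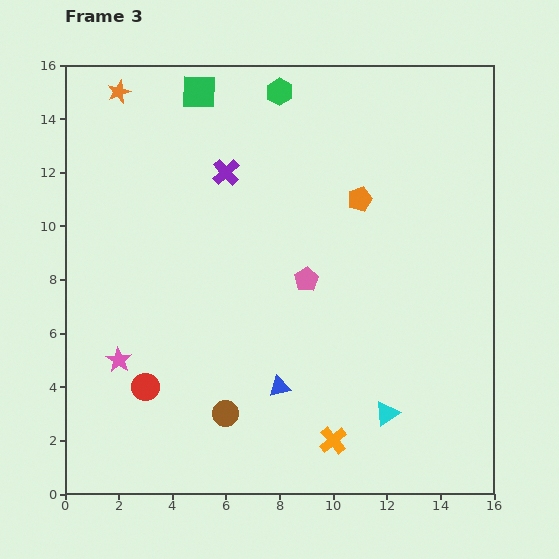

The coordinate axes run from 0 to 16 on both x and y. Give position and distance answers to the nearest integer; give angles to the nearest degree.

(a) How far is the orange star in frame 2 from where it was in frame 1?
2

The orange star moved from (2, 10) to (2, 12), a distance of √(0² + 2²) ≈ 2.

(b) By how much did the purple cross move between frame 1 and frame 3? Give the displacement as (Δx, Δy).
(-9, 0)

The purple cross was at (15, 12) in frame 1 and (6, 12) in frame 3.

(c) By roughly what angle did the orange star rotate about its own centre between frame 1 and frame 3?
30° clockwise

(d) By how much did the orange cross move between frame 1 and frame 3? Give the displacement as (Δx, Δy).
(-1, 0)

The orange cross was at (11, 2) in frame 1 and (10, 2) in frame 3.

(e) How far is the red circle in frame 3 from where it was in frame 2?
2

The red circle moved from (5, 5) to (3, 4), a distance of √(2² + 1²) ≈ 2.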